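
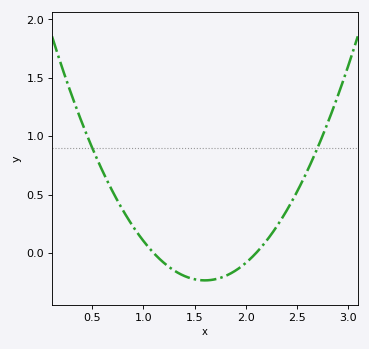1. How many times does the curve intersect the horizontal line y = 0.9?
2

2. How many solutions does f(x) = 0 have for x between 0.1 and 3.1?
2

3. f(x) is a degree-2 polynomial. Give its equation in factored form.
y = 0.94(x - 1.1)(x - 2.1)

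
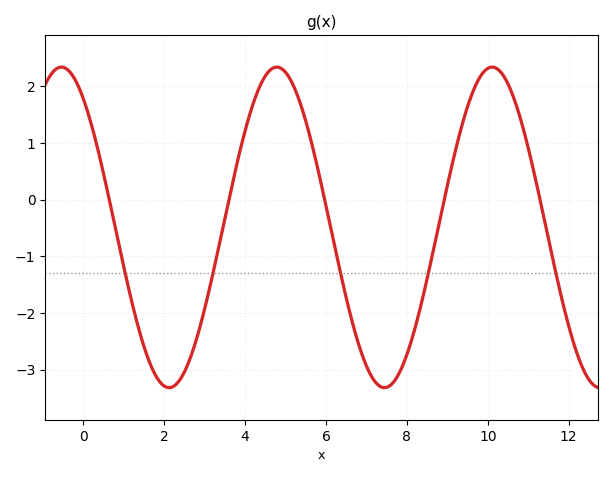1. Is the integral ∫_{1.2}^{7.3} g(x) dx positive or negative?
negative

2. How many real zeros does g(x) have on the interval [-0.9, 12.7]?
5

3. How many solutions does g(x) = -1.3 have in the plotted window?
5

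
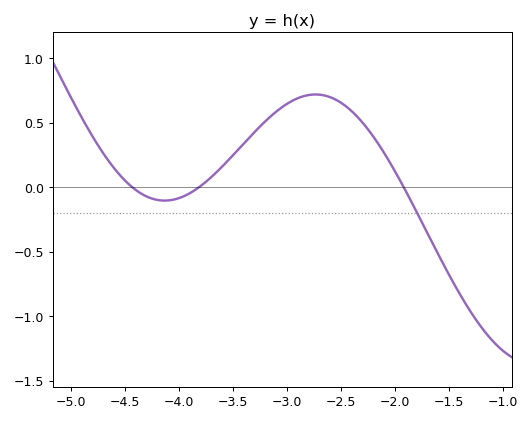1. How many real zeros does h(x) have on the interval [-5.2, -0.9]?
3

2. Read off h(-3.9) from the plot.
-0.05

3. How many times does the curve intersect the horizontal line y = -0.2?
1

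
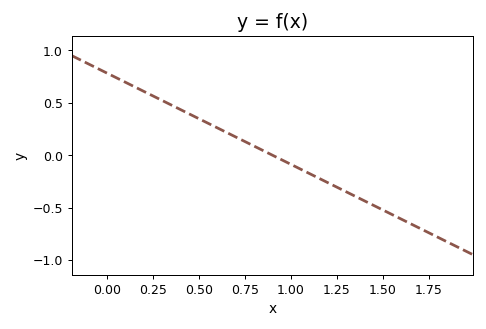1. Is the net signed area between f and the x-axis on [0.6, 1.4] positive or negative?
negative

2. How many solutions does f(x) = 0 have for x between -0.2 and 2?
1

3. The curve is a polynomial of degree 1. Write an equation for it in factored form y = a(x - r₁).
y = -0.87(x - 0.9)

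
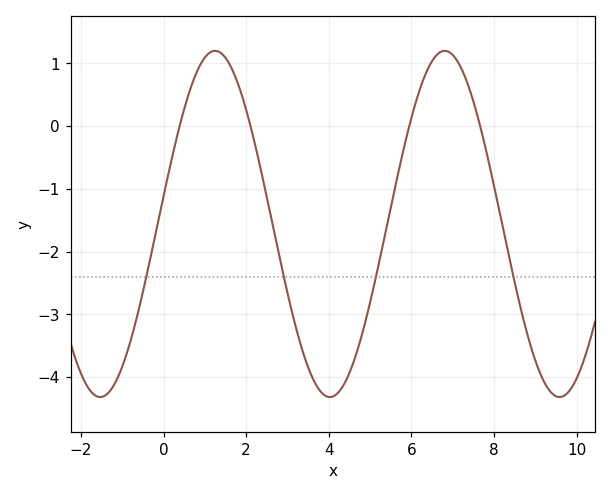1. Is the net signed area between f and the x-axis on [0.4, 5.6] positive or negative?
negative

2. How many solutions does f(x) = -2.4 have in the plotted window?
4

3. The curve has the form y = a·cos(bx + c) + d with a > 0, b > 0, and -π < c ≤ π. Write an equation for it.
y = 2.76cos(1.1x - 1.4) - 1.56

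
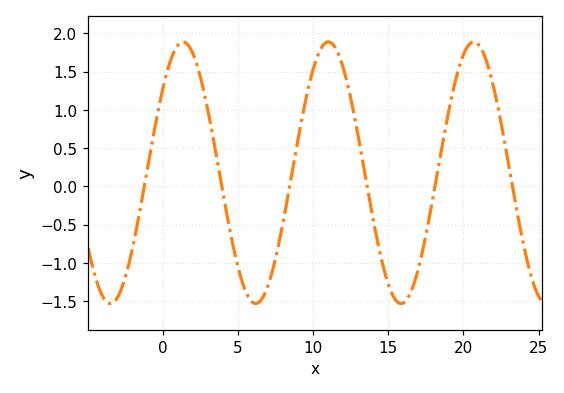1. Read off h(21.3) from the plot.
1.75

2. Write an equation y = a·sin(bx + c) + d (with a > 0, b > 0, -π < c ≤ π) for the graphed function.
y = 1.71sin(0.65x + 0.69) + 0.18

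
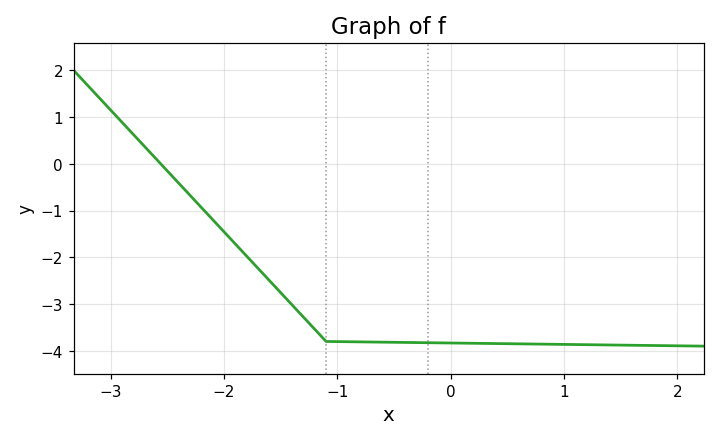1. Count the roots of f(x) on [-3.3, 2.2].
1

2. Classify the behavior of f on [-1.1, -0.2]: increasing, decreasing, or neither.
decreasing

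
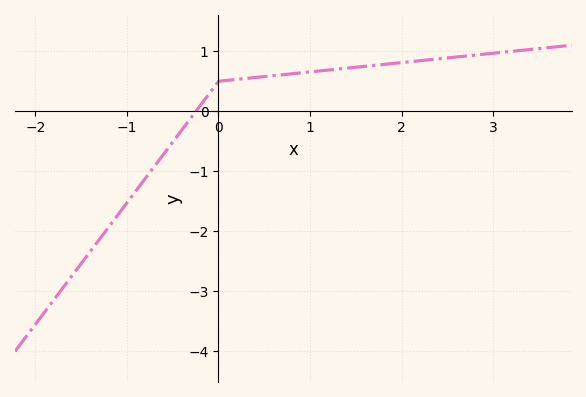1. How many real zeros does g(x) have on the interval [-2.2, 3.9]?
1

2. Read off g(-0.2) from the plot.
0.1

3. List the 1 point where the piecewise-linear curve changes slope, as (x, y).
(0, 0.5)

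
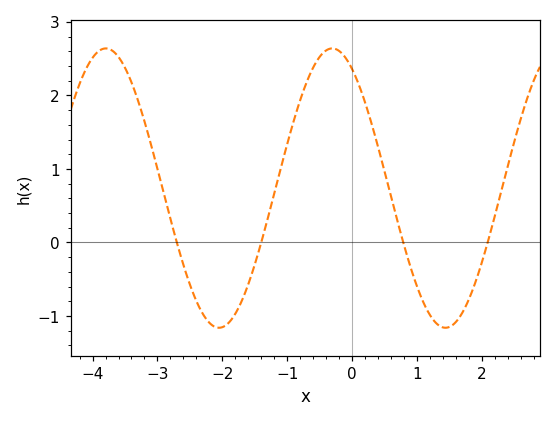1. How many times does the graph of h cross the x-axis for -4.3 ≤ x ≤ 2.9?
4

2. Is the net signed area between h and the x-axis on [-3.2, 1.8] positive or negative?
positive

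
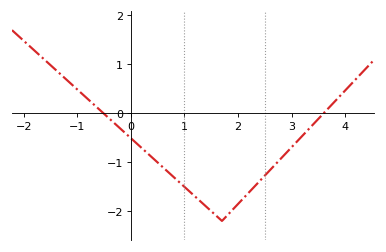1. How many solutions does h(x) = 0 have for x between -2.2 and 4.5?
2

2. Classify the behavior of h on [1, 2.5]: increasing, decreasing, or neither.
neither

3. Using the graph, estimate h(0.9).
-1.4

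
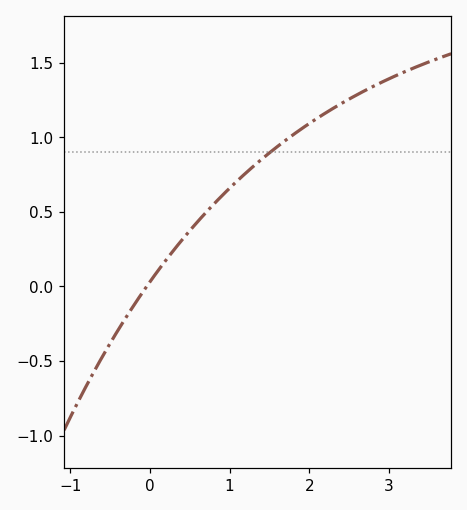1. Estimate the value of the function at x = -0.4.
-0.3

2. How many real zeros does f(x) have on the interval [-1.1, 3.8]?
1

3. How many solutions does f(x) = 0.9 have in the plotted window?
1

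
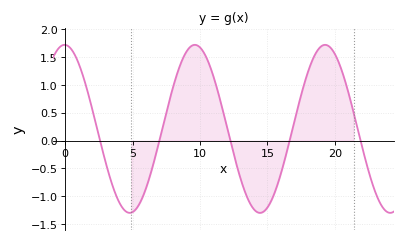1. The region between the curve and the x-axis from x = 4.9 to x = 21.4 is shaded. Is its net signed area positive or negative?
positive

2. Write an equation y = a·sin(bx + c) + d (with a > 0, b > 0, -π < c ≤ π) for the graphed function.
y = 1.51sin(0.65x + 1.6) + 0.21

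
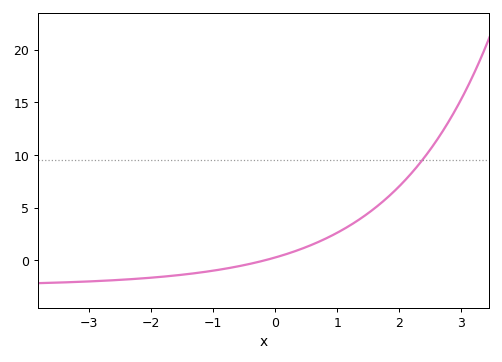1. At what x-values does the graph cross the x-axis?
-0.2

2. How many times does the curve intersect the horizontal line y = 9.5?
1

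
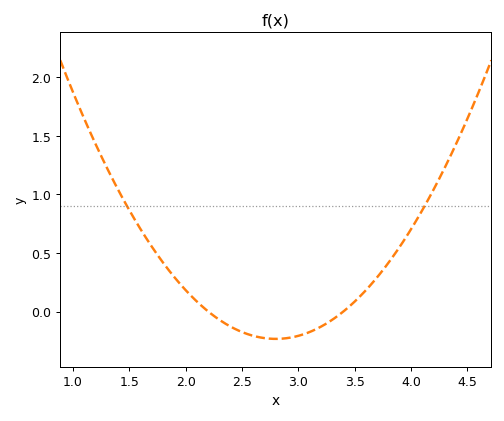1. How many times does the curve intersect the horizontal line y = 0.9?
2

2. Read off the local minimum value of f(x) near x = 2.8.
-0.25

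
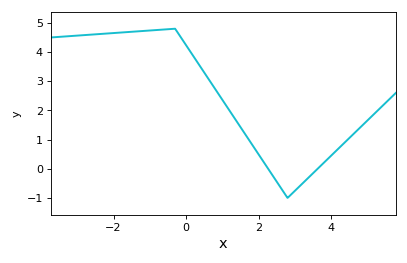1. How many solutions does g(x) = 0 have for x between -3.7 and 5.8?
2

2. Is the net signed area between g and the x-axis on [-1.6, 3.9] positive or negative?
positive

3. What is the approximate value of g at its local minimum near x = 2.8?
-0.998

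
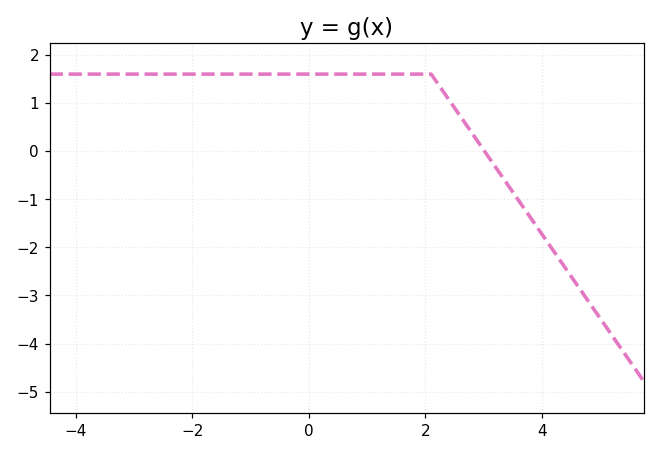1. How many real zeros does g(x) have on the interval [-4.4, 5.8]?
1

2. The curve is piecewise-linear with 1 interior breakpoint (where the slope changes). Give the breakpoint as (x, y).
(2.1, 1.6)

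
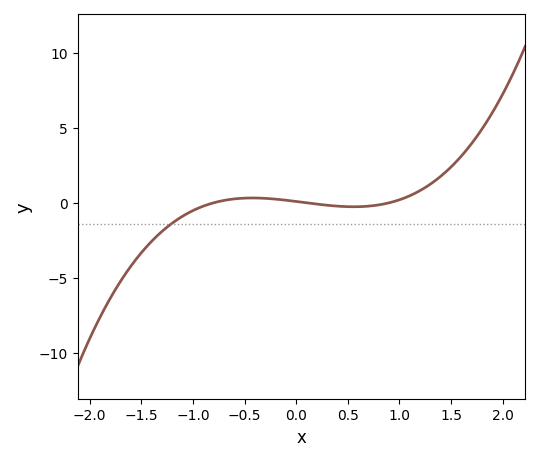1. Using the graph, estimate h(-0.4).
0.5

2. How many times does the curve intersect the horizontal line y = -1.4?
1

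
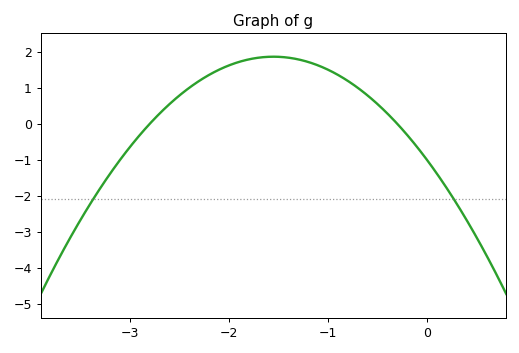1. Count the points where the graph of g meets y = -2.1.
2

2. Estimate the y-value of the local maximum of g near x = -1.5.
1.9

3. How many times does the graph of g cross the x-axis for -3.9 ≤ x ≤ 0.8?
2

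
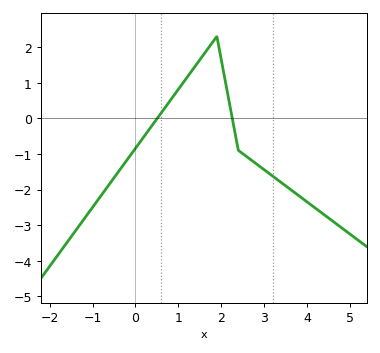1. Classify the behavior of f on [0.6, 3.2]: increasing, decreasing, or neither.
neither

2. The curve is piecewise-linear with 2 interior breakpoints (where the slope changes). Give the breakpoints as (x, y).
(1.9, 2.3); (2.4, -0.9)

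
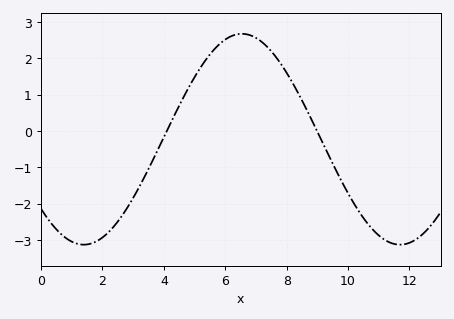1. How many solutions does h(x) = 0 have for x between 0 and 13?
2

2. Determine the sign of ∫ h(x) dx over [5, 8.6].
positive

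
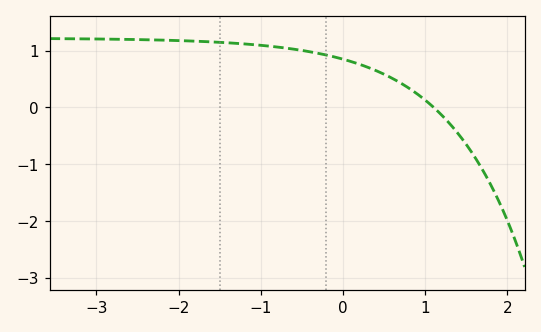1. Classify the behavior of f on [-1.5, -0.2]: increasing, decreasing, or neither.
decreasing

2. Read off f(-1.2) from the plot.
1.1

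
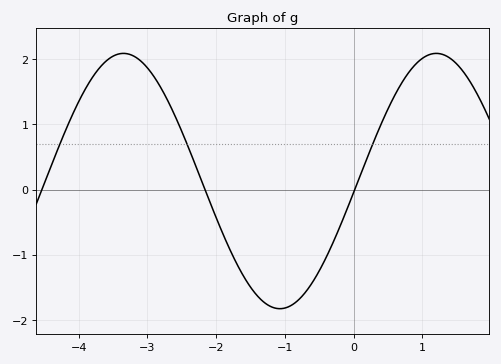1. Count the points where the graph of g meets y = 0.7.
3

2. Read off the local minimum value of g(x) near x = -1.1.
-1.83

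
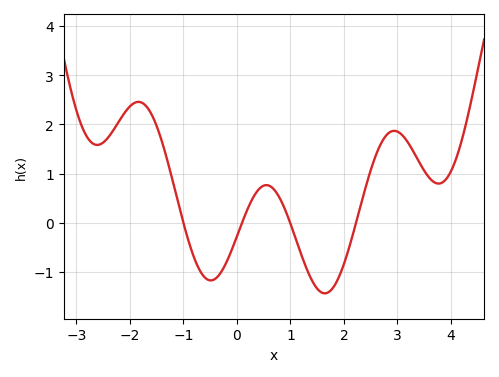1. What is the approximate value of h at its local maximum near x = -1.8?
2.46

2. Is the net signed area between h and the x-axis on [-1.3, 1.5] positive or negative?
negative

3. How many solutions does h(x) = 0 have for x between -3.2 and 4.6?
4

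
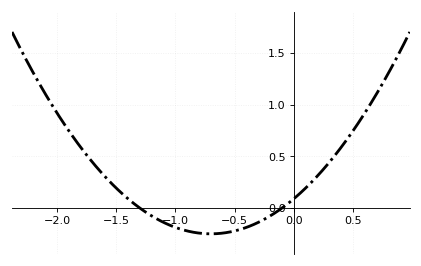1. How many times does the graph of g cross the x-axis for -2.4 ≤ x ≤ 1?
2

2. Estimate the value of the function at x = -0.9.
-0.221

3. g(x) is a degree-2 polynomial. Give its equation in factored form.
y = 0.69(x + 1.3)(x + 0.1)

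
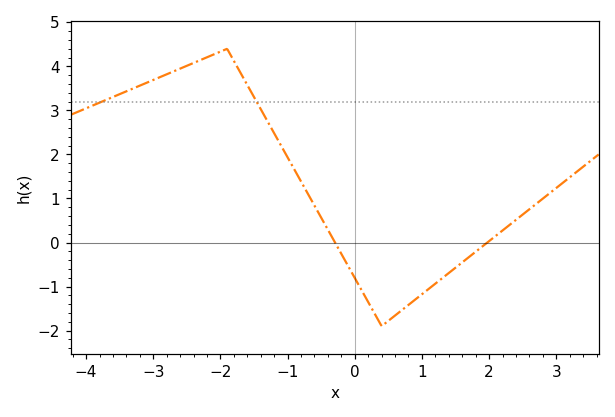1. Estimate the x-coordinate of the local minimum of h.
0.4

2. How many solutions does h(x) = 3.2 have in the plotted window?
2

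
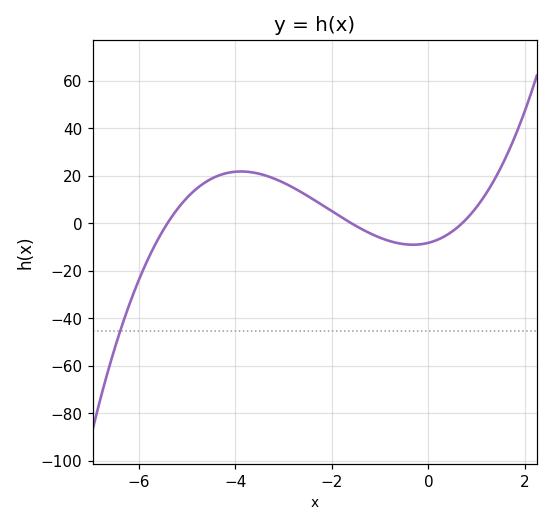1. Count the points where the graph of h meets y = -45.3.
1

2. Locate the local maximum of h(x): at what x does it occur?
-3.8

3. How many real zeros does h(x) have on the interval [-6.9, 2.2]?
3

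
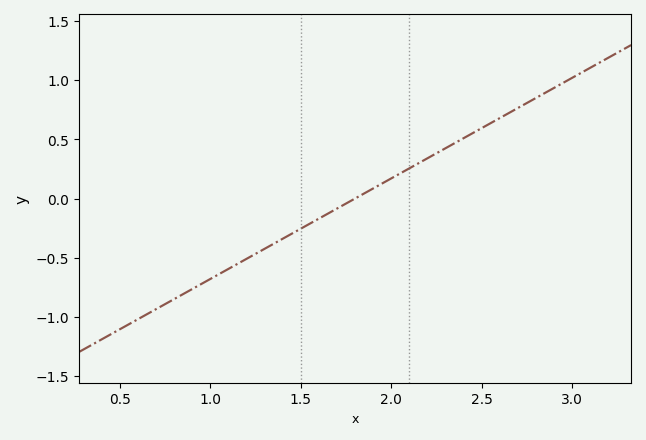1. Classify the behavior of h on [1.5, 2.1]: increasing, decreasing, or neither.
increasing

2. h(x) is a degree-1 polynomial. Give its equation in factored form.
y = 0.85(x - 1.8)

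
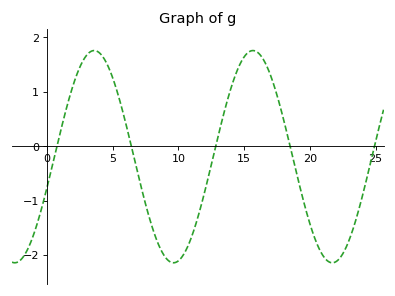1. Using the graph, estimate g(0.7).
-0.049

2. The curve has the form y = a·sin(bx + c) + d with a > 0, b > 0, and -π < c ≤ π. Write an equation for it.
y = 1.95sin(0.52x - 0.292) - 0.19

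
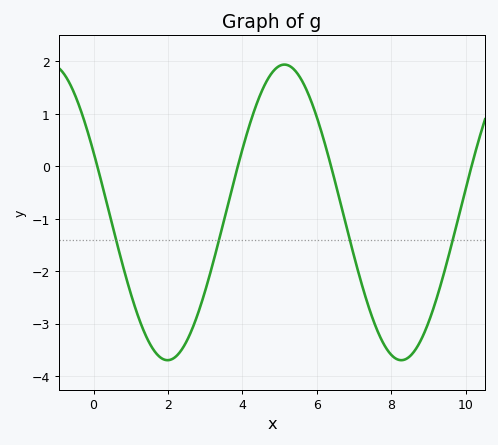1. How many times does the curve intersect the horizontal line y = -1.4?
4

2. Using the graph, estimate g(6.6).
-0.6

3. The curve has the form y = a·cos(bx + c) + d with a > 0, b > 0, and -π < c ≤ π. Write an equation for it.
y = 2.82cos(1x + 1.2) - 0.88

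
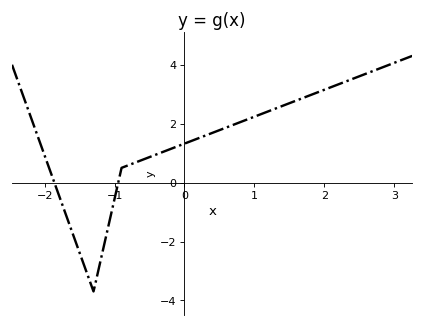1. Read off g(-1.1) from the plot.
-1.6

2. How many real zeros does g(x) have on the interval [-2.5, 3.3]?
2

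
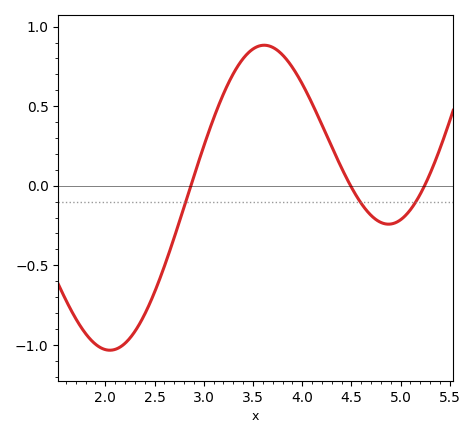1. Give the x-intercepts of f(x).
2.87, 4.49, 5.24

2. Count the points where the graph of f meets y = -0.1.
3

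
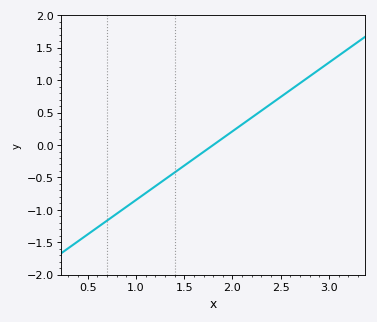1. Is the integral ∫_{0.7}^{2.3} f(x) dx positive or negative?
negative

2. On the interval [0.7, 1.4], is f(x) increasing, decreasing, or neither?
increasing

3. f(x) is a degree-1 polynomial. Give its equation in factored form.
y = 1.06(x - 1.8)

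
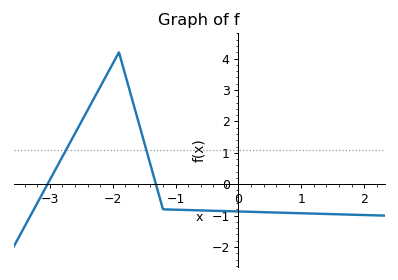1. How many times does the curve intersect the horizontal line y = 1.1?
2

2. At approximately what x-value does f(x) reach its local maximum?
-1.9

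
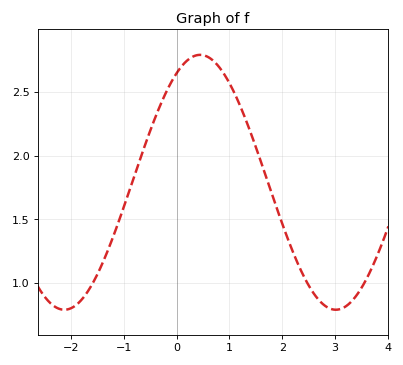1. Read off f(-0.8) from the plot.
1.85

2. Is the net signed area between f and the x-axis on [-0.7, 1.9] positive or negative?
positive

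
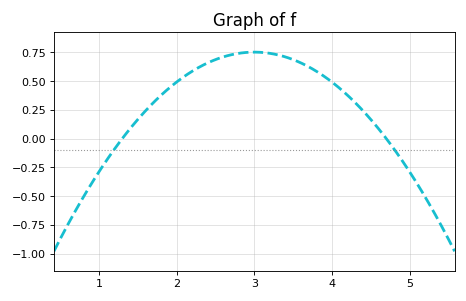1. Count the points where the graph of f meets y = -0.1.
2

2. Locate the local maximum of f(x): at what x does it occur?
3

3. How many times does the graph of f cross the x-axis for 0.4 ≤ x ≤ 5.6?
2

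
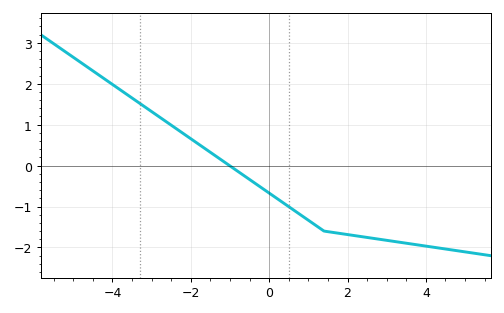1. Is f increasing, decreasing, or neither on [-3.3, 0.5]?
decreasing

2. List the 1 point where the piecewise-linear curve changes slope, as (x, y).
(1.4, -1.6)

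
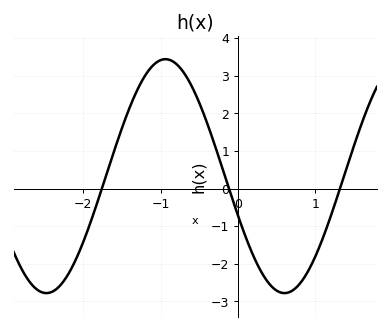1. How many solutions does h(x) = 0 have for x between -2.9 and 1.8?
3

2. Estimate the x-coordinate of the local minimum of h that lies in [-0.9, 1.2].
0.6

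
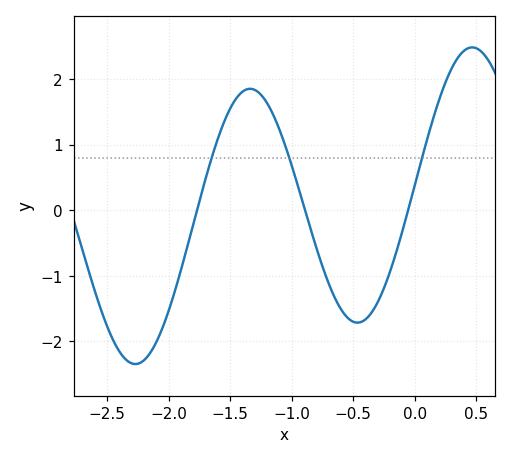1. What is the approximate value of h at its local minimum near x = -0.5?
-1.7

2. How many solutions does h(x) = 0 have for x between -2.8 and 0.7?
3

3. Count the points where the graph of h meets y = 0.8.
3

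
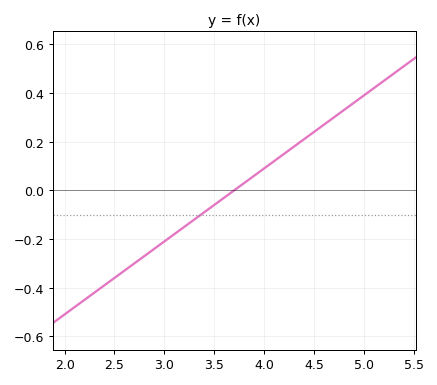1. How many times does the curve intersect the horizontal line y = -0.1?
1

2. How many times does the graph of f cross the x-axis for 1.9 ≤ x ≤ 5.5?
1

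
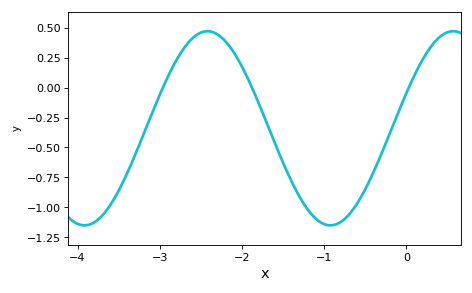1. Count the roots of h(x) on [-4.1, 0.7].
3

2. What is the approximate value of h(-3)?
-0.06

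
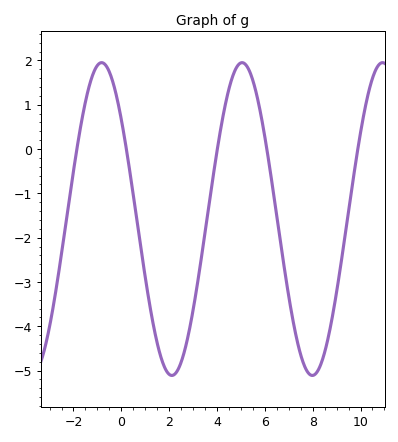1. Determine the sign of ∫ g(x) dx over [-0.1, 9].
negative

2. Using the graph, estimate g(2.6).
-4.6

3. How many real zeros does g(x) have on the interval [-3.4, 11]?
5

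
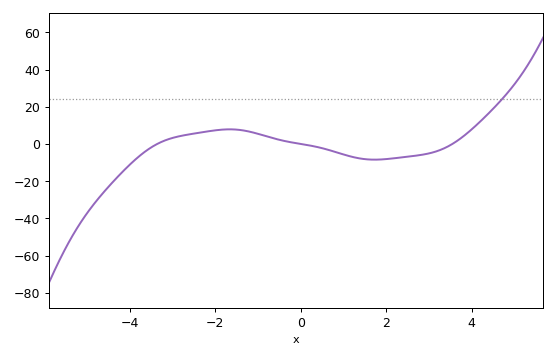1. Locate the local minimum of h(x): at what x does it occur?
1.8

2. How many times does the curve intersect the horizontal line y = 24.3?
1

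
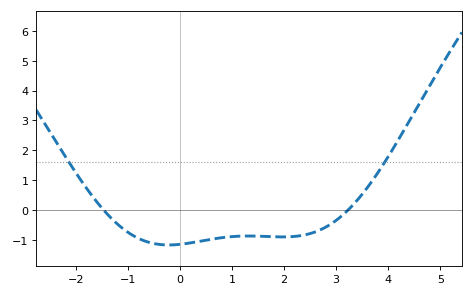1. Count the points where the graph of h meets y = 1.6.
2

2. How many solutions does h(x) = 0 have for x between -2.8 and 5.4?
2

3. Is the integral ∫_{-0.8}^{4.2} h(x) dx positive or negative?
negative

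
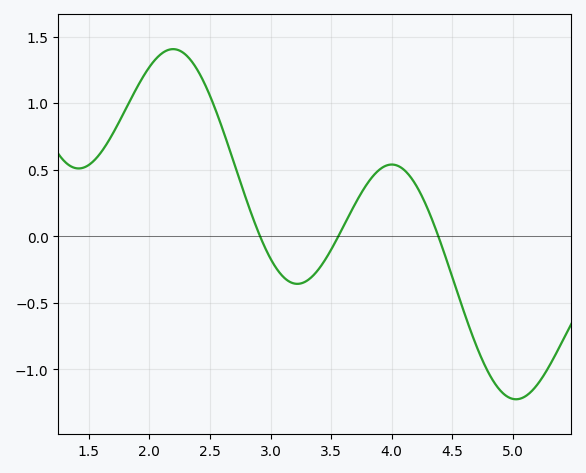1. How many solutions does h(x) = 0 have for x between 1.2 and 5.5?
3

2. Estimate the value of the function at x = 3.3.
-0.35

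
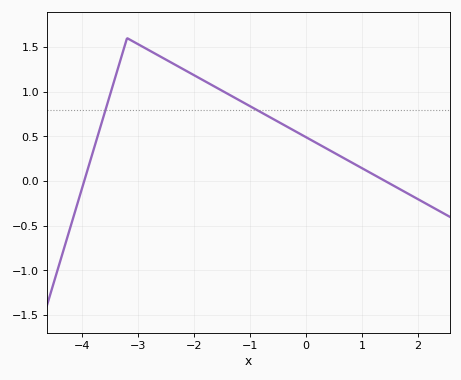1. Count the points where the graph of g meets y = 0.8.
2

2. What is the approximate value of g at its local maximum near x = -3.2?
1.6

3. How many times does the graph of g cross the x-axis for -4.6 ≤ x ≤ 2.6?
2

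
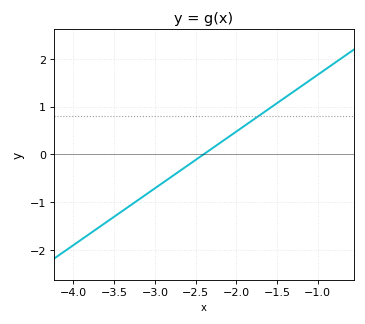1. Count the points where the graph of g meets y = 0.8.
1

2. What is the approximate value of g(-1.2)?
1.4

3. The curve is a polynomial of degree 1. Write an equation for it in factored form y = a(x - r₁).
y = 1.19(x + 2.4)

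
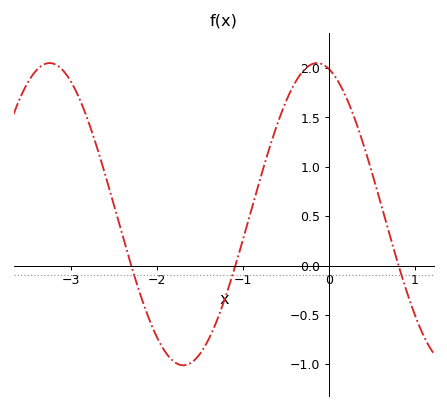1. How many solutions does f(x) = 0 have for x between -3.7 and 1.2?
3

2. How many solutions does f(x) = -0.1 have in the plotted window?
3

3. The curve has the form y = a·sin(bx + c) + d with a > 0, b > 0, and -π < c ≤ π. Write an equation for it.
y = 1.53sin(2.02x + 1.85) + 0.52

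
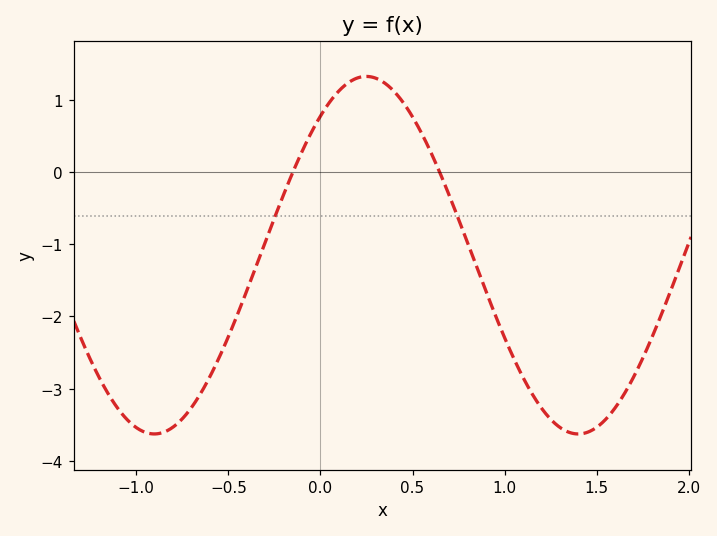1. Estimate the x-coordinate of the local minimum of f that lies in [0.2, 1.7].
1.4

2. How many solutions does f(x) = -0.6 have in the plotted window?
2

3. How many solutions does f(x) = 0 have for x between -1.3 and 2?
2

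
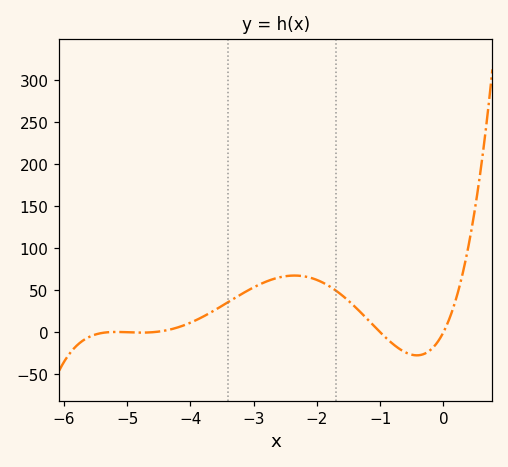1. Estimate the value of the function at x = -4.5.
0.762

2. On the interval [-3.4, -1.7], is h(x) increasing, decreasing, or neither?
neither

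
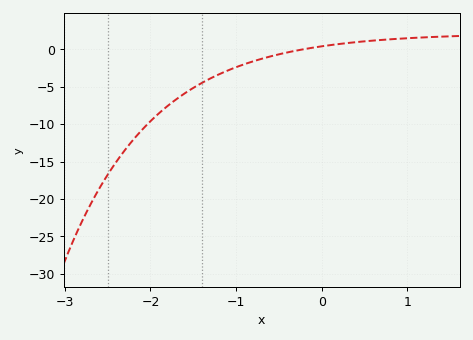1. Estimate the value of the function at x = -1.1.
-2.84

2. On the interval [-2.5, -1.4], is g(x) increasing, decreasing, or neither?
increasing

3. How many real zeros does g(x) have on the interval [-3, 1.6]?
1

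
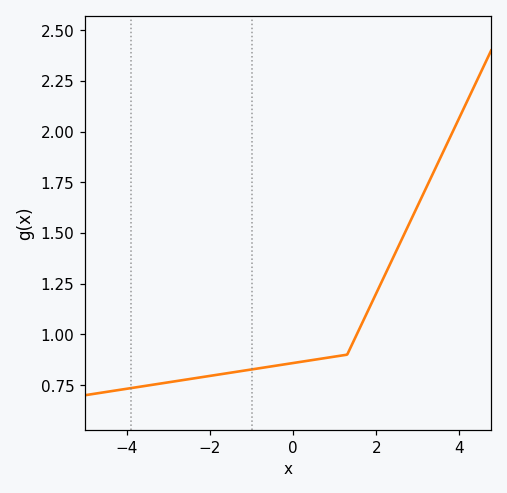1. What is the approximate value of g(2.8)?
1.54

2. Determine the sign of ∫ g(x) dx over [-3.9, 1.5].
positive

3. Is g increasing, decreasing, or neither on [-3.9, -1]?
increasing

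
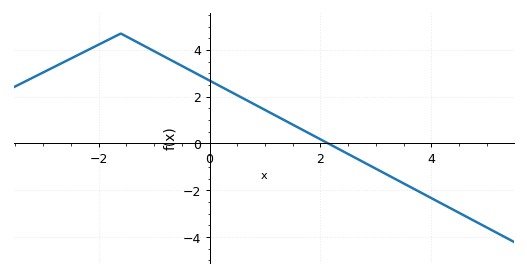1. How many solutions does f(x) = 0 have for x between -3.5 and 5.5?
1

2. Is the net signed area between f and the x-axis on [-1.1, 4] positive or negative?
positive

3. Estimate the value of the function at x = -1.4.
4.4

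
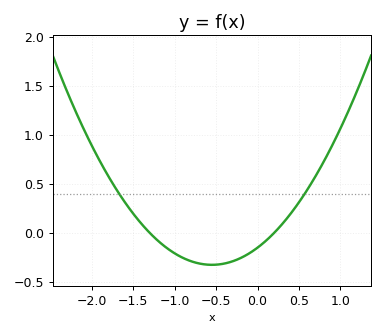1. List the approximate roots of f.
-1.3, 0.2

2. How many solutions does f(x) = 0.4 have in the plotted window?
2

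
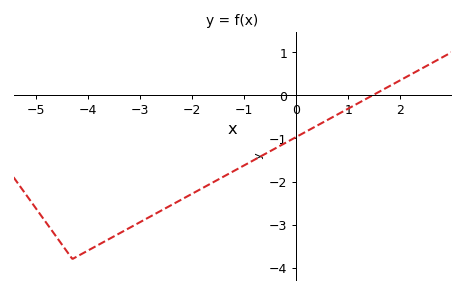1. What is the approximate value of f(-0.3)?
-1.2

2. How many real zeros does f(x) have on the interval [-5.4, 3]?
1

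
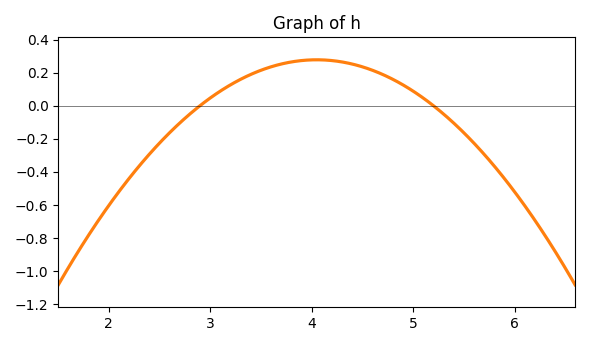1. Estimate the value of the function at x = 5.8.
-0.36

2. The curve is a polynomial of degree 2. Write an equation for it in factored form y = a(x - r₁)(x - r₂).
y = -0.21(x - 2.9)(x - 5.2)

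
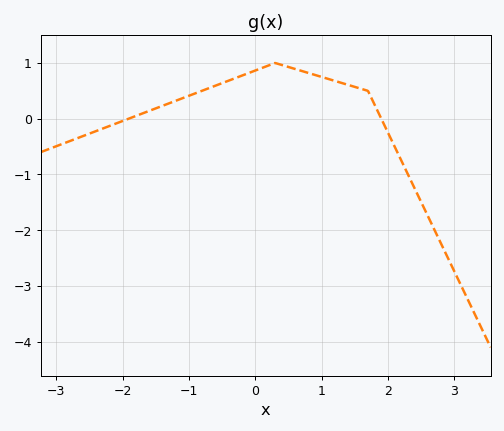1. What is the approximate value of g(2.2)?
-0.7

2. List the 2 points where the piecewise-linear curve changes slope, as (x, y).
(0.3, 1); (1.7, 0.5)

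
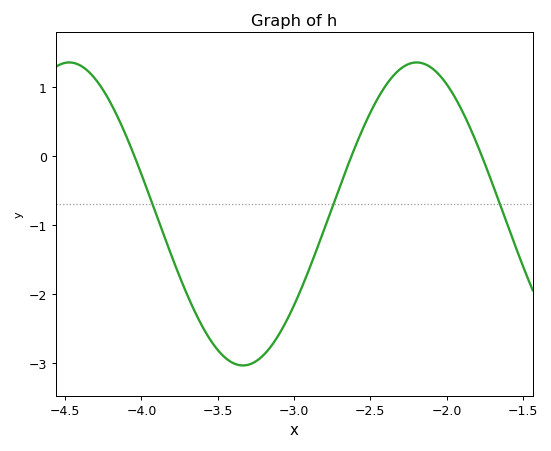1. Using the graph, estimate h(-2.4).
1.02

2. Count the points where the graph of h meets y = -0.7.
3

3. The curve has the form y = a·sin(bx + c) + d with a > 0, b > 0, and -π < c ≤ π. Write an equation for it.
y = 2.2sin(2.76x + 1.35) - 0.84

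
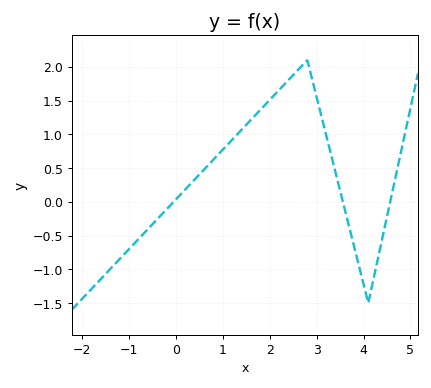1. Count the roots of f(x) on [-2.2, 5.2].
3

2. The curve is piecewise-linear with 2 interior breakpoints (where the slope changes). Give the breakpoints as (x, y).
(2.8, 2.1); (4.1, -1.5)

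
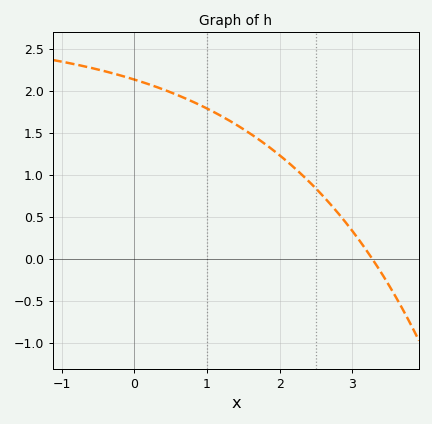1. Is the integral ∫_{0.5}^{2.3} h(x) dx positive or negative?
positive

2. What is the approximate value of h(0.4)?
2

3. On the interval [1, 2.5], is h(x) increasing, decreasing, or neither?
decreasing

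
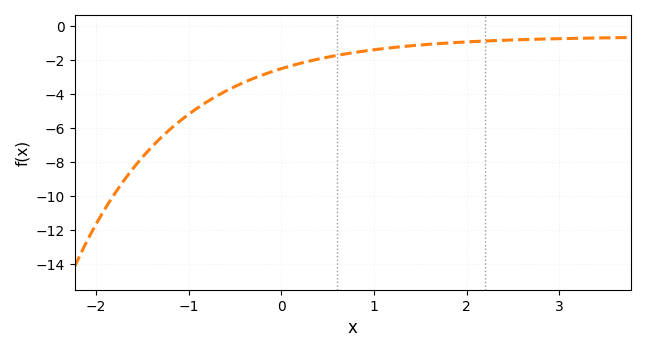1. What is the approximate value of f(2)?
-1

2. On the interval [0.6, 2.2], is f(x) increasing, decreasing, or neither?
increasing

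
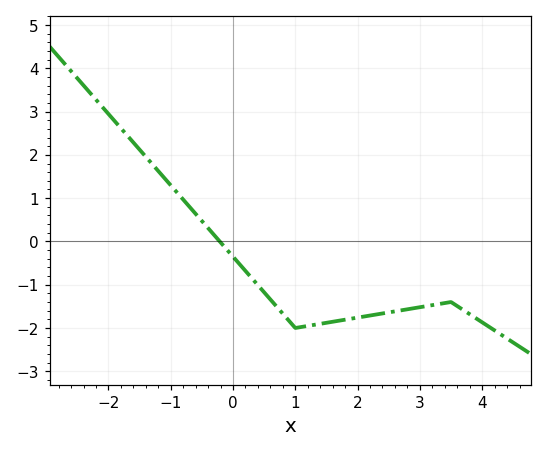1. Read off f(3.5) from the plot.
-1.4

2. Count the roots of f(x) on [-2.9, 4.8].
1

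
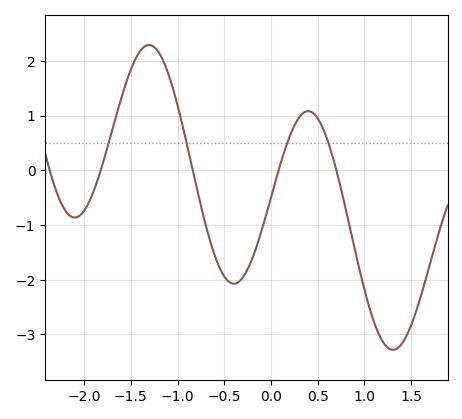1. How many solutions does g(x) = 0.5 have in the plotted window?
4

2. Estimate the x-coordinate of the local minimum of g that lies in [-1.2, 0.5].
-0.4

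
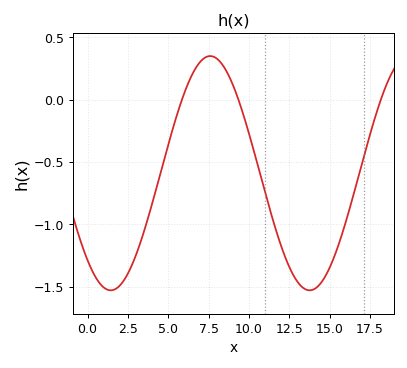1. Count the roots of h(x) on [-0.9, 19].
3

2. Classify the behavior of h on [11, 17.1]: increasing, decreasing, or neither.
neither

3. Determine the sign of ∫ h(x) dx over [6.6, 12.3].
negative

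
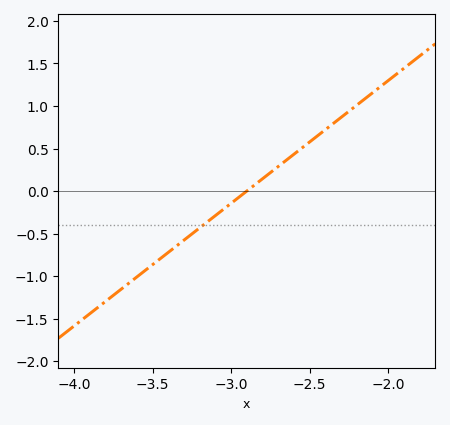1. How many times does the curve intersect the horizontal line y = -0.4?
1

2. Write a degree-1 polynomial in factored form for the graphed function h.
y = 1.44(x + 2.9)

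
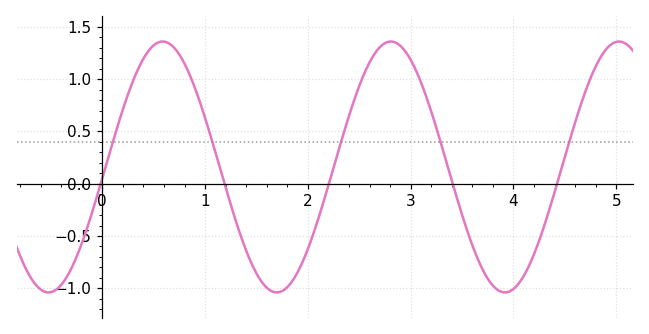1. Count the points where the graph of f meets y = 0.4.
5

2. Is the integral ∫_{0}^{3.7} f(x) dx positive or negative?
positive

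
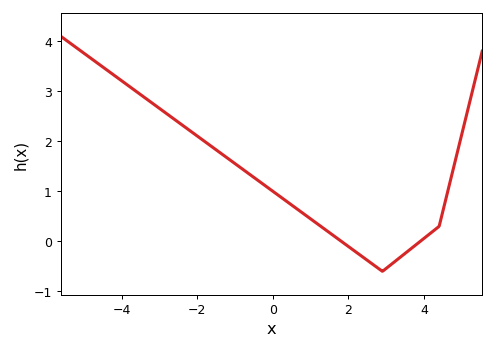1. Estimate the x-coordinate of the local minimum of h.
3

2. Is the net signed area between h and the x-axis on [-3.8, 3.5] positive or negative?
positive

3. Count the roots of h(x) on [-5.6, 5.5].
2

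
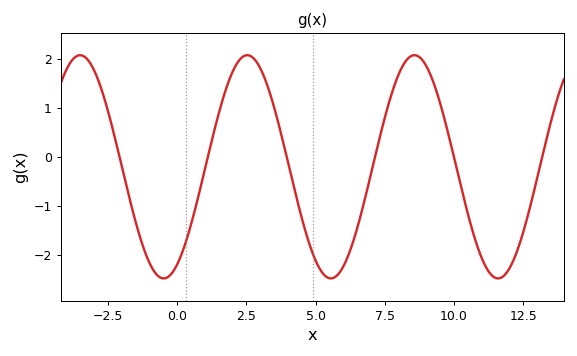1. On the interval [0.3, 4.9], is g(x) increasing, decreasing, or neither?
neither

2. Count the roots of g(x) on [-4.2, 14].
6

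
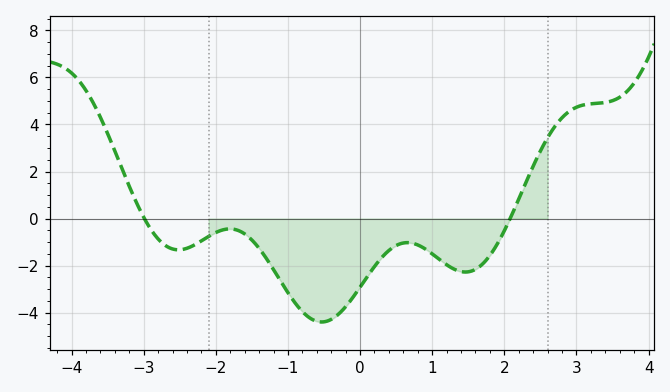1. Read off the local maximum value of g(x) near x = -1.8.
-0.439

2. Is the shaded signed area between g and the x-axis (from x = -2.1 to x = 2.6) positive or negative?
negative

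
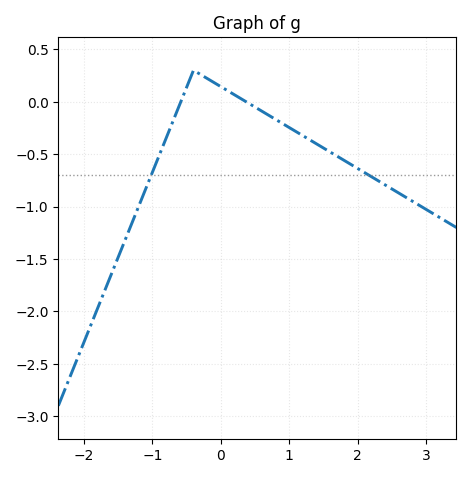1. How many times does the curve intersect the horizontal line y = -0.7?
2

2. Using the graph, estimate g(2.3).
-0.755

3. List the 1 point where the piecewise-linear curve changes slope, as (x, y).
(-0.4, 0.3)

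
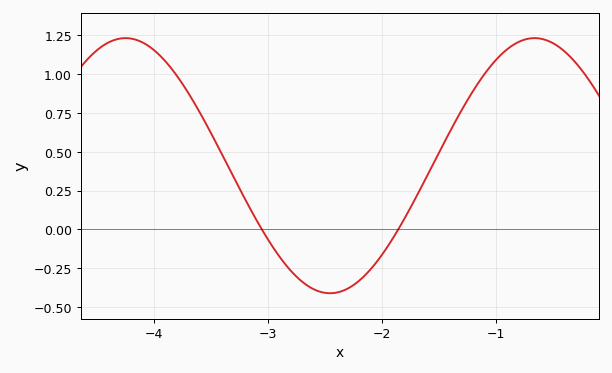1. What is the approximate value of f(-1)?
1.08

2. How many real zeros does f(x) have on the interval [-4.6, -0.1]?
2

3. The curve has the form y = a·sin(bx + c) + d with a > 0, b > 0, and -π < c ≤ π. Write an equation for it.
y = 0.82sin(1.8x + 2.7) + 0.41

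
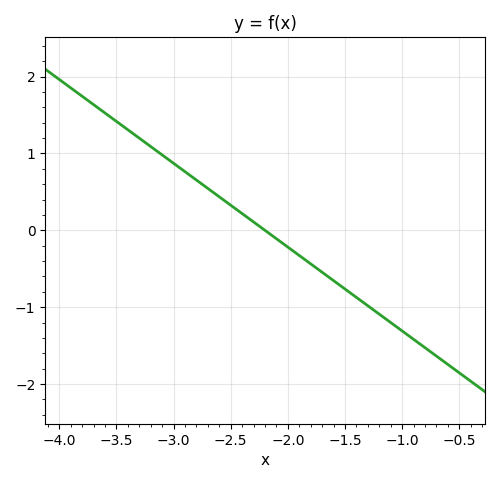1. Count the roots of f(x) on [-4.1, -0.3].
1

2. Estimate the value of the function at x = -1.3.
-1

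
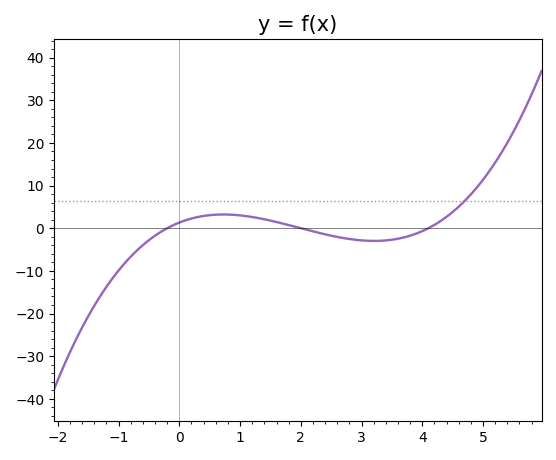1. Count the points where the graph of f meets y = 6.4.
1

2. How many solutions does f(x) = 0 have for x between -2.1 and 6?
3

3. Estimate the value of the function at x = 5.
11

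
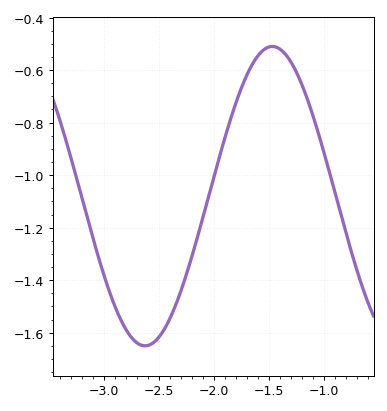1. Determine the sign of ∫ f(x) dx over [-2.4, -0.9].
negative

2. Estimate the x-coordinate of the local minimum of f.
-2.63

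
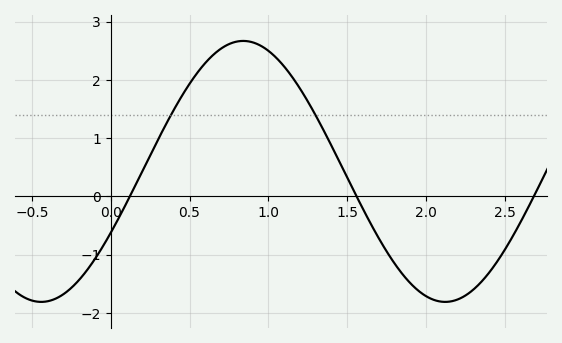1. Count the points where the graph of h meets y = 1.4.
2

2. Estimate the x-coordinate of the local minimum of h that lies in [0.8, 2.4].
2.12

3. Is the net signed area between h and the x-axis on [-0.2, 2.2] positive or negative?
positive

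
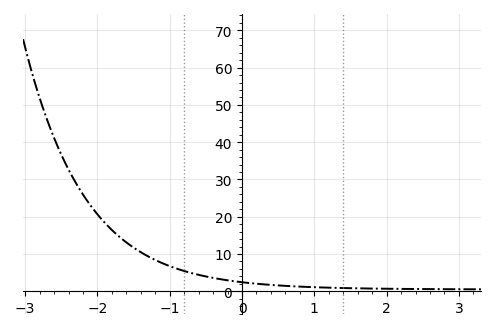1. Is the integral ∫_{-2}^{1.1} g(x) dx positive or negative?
positive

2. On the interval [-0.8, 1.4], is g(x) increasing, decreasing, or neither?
decreasing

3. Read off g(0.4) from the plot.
1.7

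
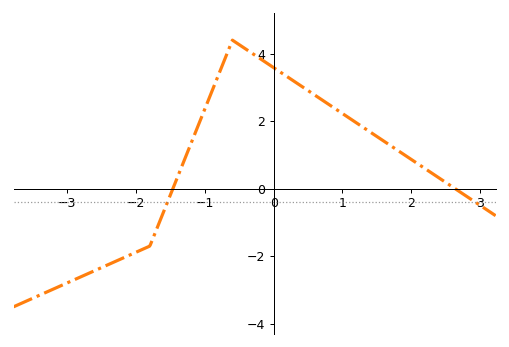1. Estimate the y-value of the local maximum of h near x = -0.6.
4.4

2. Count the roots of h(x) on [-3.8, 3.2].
2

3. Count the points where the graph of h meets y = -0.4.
2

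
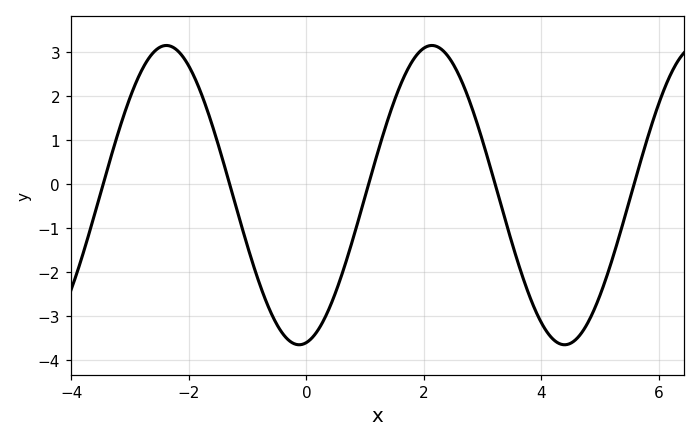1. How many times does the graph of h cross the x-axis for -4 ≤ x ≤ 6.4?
5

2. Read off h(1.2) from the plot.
0.7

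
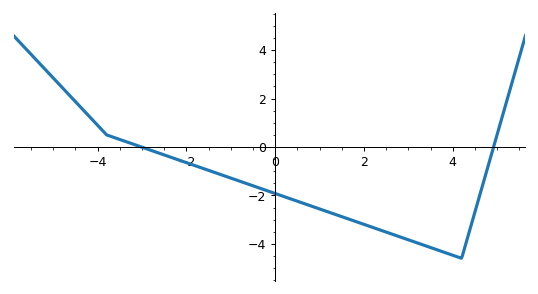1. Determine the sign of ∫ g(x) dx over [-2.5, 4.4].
negative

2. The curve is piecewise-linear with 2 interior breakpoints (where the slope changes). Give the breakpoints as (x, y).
(-3.8, 0.5); (4.2, -4.6)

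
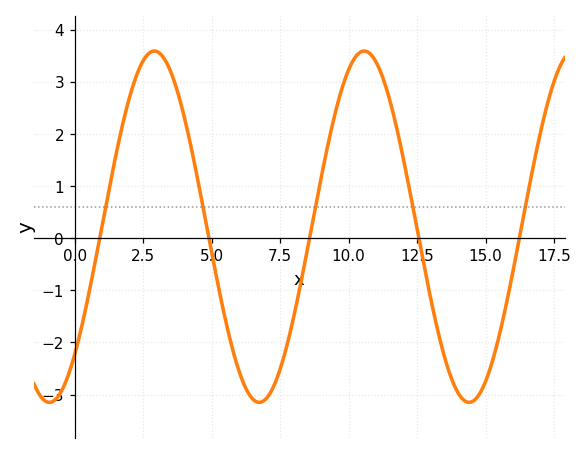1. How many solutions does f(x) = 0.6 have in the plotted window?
5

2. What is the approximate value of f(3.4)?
3.3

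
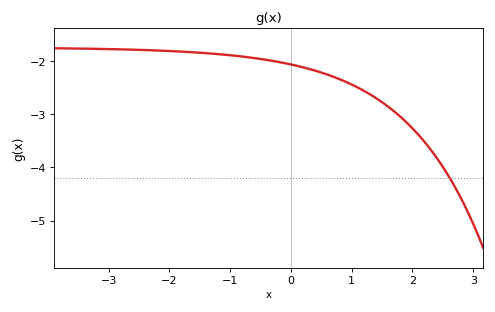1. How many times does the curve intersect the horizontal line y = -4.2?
1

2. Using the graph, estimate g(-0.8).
-1.9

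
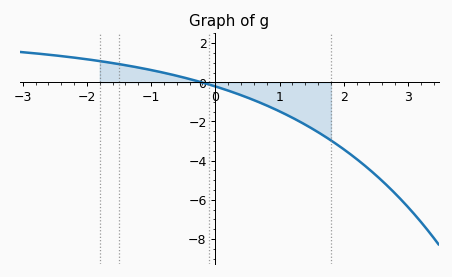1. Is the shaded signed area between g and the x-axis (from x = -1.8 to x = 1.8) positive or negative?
negative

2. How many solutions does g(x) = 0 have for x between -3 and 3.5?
1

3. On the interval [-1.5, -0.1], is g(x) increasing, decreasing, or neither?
decreasing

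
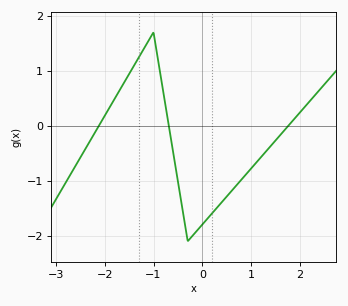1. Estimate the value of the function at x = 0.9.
-0.876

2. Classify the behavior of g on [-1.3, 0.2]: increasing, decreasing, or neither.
neither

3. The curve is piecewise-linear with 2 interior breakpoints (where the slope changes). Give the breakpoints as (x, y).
(-1, 1.7); (-0.3, -2.1)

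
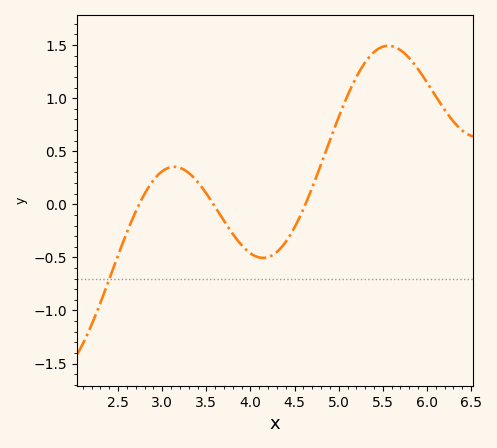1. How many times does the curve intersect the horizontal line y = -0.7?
1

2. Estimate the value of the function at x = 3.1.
0.35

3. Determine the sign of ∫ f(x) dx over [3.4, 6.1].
positive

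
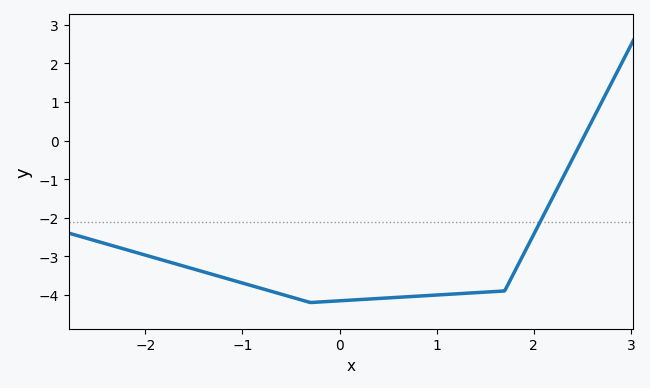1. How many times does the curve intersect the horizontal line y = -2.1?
1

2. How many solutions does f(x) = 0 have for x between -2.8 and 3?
1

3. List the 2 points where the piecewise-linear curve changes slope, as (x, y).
(-0.3, -4.2); (1.7, -3.9)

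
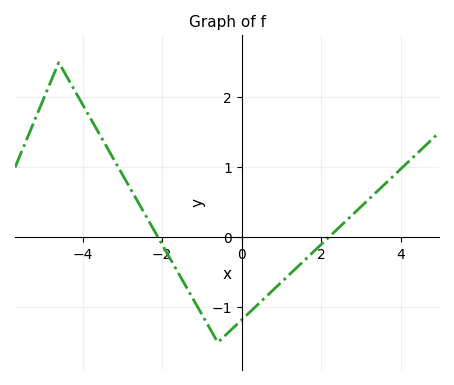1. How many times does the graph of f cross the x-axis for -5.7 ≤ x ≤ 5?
2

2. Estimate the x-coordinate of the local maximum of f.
-4.6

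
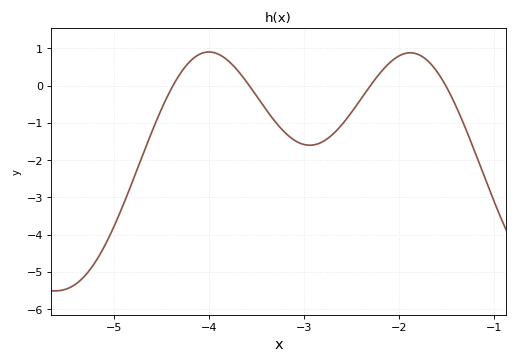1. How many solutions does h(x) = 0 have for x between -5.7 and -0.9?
4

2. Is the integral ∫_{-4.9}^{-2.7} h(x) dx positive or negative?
negative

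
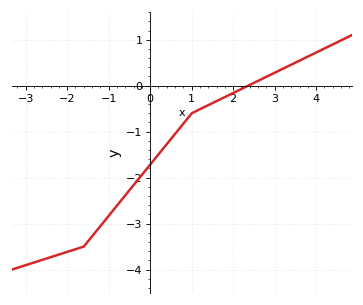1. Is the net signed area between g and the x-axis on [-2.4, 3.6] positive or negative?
negative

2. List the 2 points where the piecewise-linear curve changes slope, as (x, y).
(-1.6, -3.5); (1, -0.6)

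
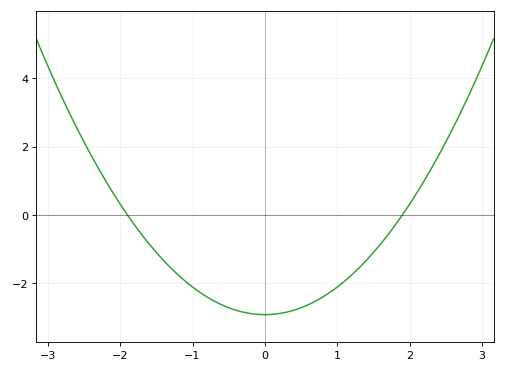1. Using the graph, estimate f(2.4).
1.74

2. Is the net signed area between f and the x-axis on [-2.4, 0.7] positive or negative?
negative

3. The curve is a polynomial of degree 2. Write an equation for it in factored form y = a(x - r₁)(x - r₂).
y = 0.81(x + 1.9)(x - 1.9)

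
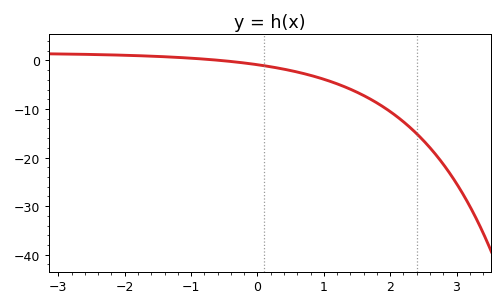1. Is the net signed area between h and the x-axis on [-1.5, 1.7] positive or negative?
negative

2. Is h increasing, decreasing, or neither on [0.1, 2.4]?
decreasing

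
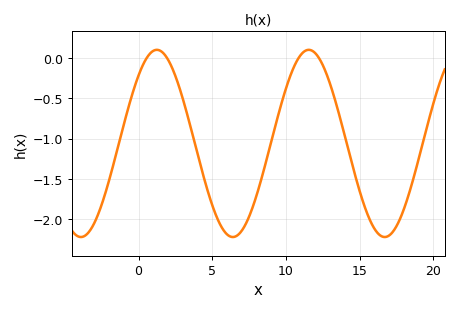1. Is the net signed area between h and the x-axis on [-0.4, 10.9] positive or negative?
negative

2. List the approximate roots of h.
0.5, 2, 11, 12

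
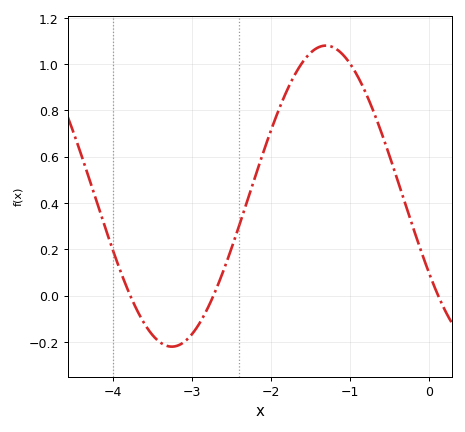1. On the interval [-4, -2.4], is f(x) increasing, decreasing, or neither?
neither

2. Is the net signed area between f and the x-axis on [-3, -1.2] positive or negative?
positive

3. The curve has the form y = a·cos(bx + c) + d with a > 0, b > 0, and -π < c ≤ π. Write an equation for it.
y = 0.65cos(1.61x + 2.1) + 0.43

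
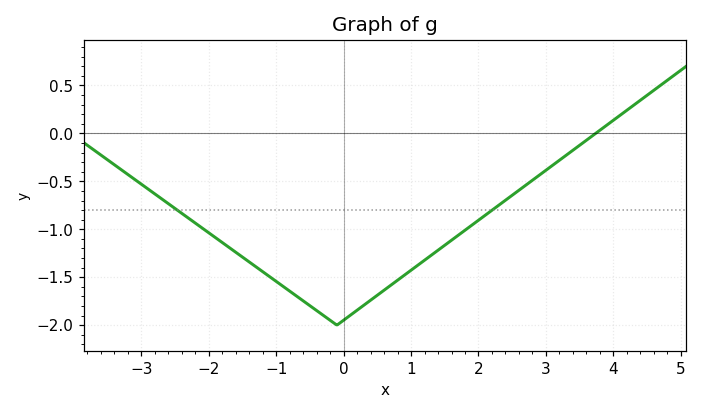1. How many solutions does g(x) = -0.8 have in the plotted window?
2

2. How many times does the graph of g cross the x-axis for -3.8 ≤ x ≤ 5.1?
1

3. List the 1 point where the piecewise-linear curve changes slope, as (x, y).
(-0.1, -2)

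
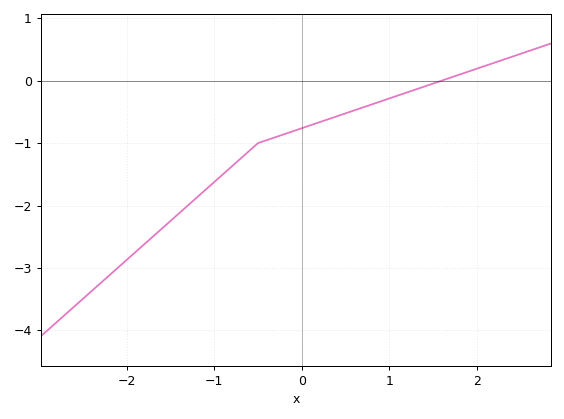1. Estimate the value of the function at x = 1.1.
-0.236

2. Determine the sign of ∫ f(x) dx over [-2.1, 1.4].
negative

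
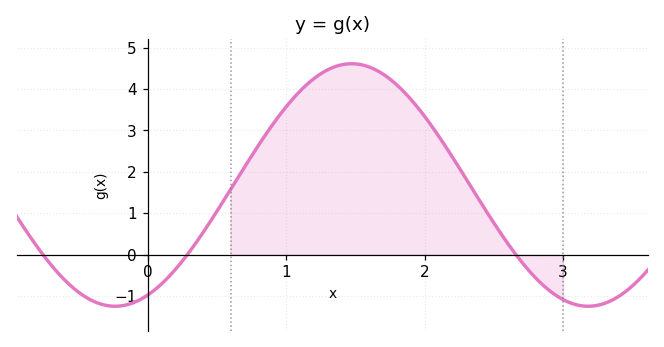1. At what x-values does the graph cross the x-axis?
-0.8, 0.3, 2.7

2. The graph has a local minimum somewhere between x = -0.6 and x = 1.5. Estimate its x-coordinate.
-0.2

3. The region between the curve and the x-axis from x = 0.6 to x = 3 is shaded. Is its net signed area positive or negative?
positive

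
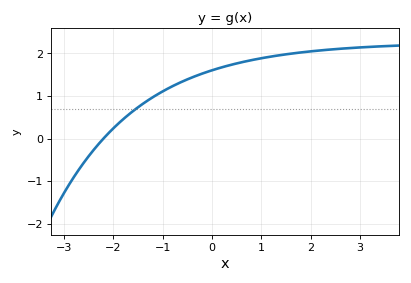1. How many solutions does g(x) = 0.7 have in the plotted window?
1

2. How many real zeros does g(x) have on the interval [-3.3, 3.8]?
1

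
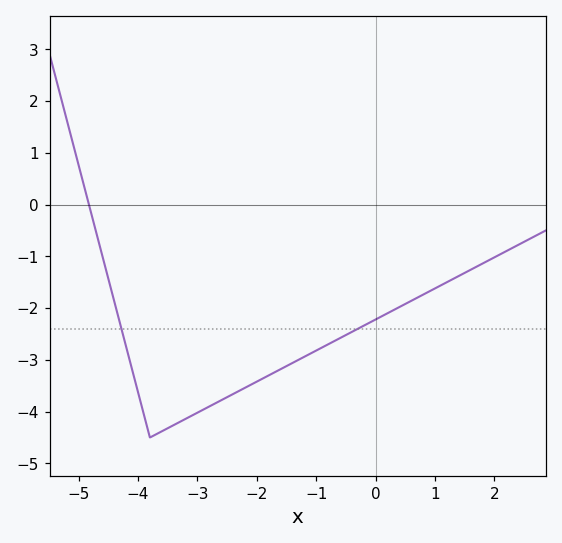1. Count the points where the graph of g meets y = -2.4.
2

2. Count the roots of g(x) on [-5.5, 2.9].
1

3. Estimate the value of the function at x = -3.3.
-4.2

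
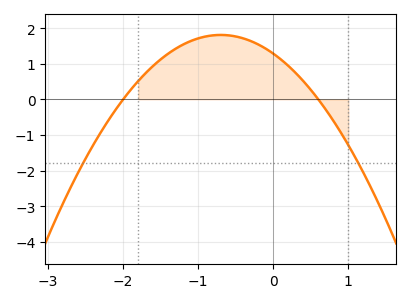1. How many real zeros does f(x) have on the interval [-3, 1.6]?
2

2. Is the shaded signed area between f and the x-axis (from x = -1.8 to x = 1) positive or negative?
positive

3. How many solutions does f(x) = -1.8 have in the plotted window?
2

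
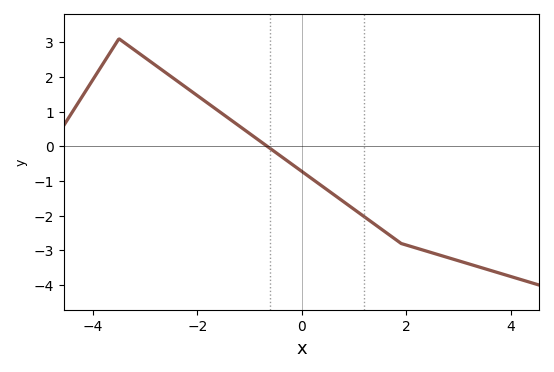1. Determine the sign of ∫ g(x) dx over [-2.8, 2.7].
negative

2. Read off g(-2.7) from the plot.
2.2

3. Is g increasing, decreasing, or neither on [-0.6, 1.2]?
decreasing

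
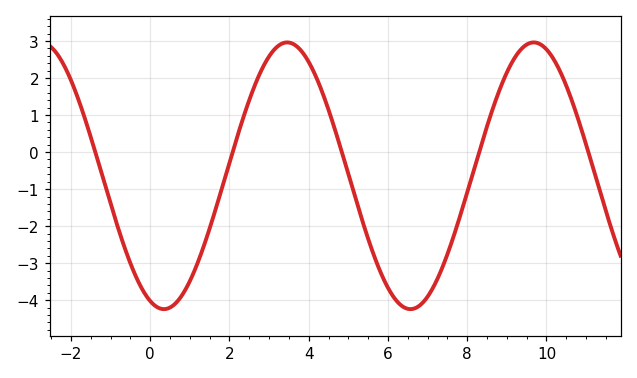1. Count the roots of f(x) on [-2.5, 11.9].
5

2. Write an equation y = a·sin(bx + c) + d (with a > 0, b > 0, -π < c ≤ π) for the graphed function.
y = 3.6sin(1.01x - 1.92) - 0.64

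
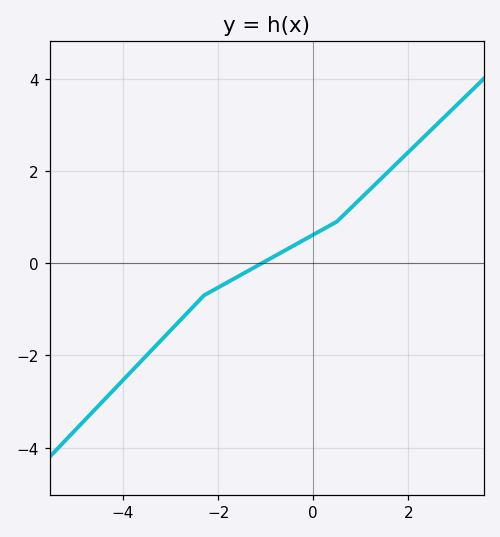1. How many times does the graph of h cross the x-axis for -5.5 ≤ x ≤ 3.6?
1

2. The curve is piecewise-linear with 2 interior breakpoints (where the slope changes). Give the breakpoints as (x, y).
(-2.3, -0.7); (0.5, 0.9)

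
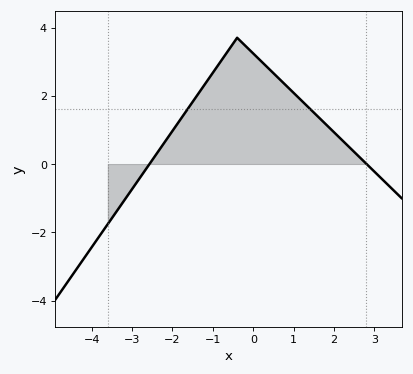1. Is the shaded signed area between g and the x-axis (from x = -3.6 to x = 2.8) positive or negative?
positive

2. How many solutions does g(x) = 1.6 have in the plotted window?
2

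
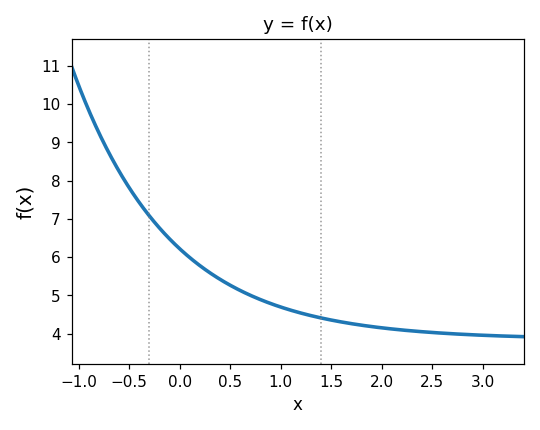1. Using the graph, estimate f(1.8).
4.22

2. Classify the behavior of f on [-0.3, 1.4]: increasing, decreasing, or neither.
decreasing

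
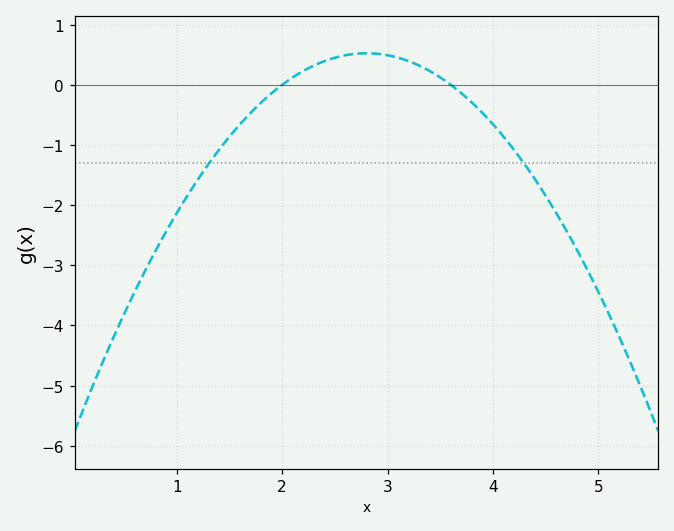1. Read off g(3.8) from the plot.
-0.3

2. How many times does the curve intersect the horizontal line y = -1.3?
2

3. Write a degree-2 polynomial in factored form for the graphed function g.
y = -0.82(x - 2)(x - 3.6)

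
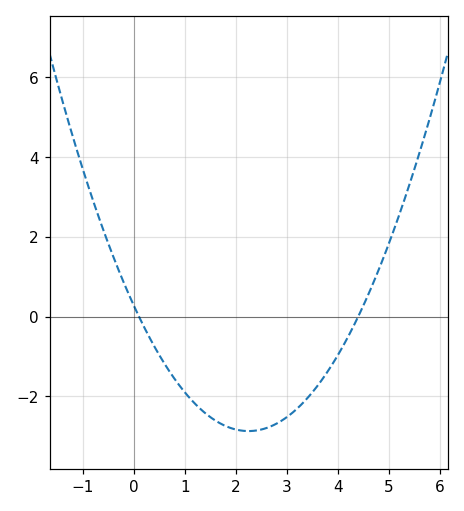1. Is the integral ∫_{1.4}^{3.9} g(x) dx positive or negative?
negative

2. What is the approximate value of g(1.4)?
-2.4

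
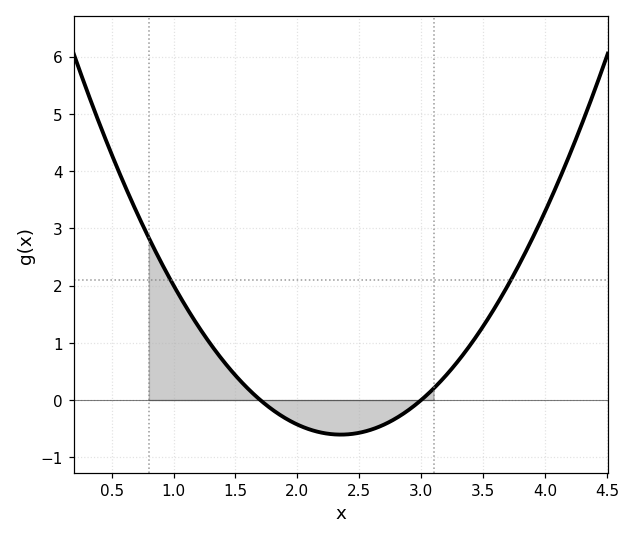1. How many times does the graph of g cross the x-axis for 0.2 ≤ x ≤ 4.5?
2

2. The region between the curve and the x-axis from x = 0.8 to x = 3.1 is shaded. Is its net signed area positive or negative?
positive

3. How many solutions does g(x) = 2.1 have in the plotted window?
2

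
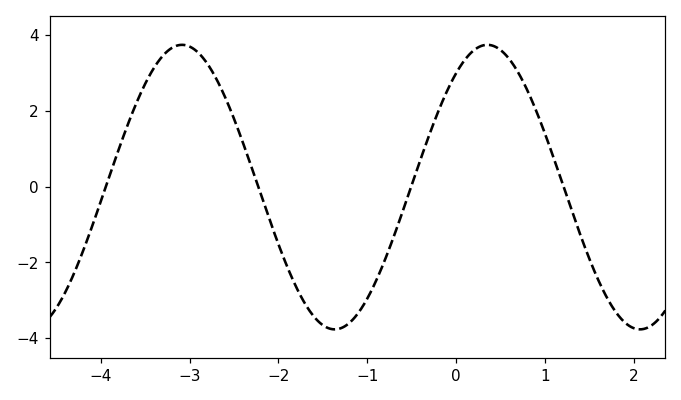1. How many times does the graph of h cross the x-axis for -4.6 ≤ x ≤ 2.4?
4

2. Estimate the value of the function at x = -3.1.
3.75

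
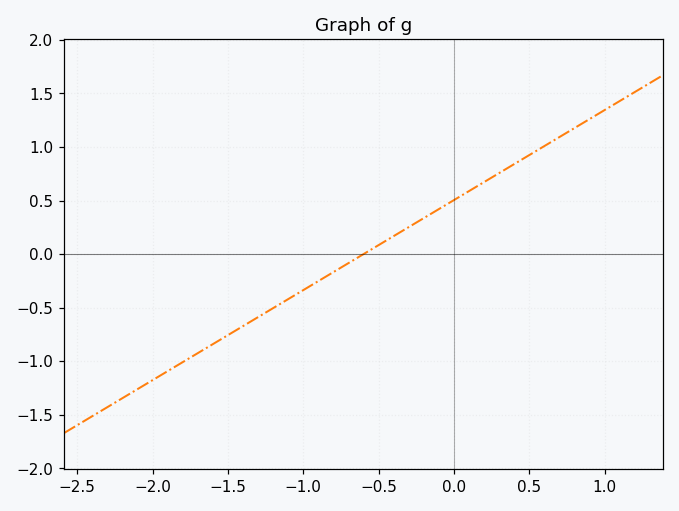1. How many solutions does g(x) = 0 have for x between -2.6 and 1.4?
1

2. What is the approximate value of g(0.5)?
0.9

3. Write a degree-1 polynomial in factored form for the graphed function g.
y = 0.84(x + 0.6)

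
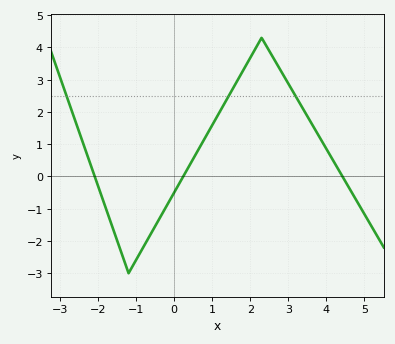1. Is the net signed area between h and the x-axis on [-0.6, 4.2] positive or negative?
positive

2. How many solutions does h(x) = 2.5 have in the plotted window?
3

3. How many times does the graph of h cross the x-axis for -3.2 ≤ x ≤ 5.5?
3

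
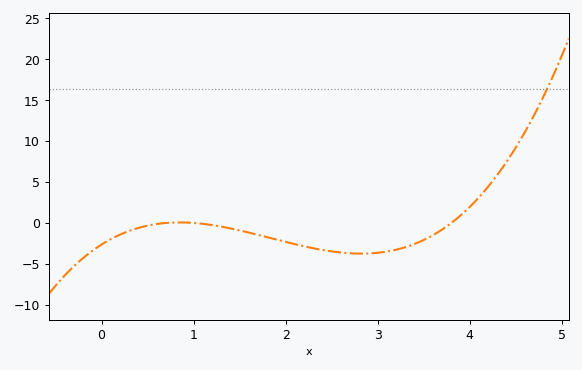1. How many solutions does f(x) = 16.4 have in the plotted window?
1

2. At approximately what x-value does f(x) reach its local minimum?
2.8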